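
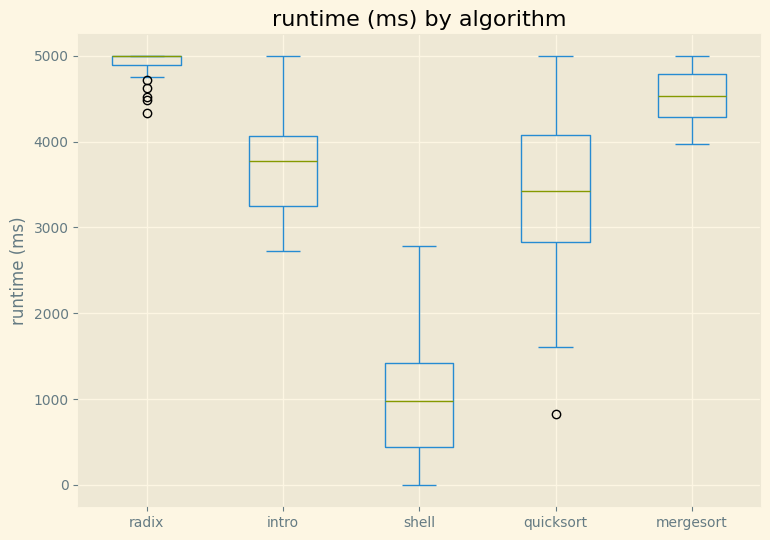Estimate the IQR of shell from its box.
≈ 1000

Q3 ≈ 1500, Q1 ≈ 500; IQR ≈ 1000.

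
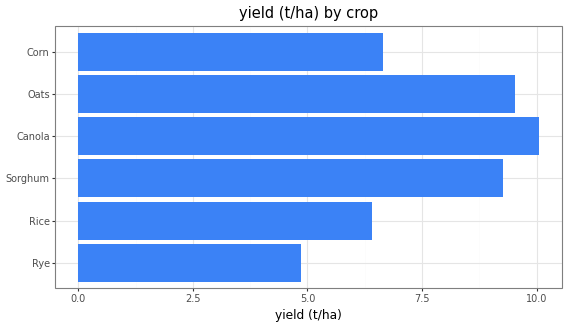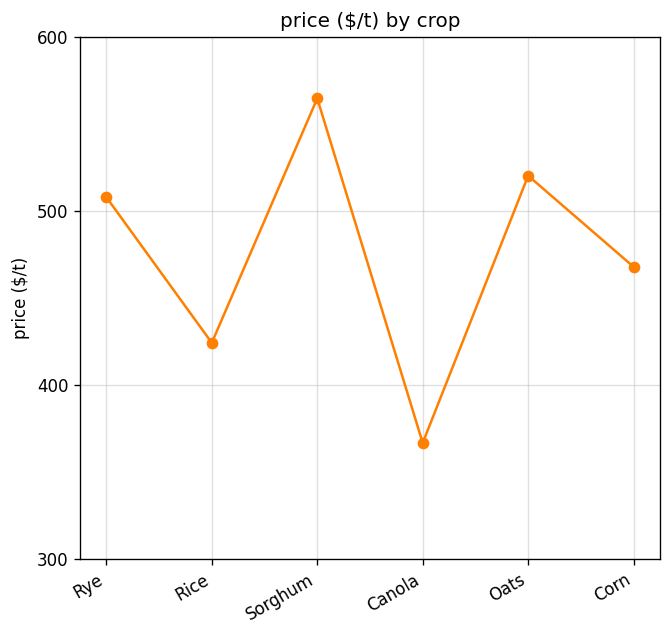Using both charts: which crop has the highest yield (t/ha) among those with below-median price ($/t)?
Chart 2 median price ($/t) ≈ 500; below-median crops: Rice, Canola, Corn. Among those, Canola has the highest yield (t/ha) (≈ 10).

Canola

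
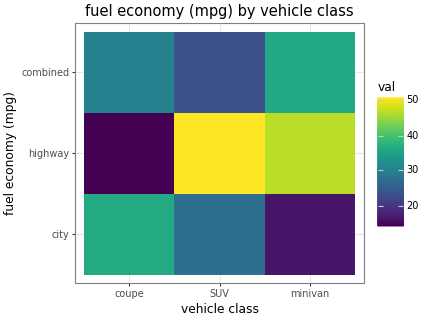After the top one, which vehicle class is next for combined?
Top 3 for combined: minivan ≈ 35, coupe ≈ 30, SUV ≈ 25.

coupe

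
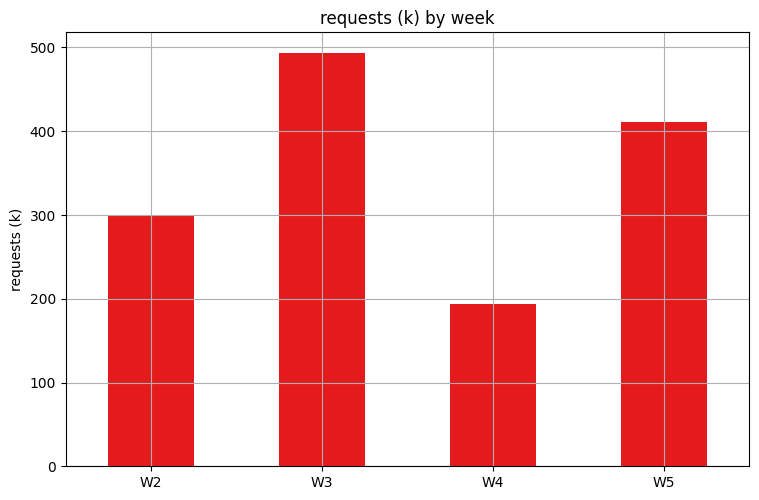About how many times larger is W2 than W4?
≈ 1.5×

W2 ≈ 300, W4 ≈ 200; 300/200 ≈ 1.5.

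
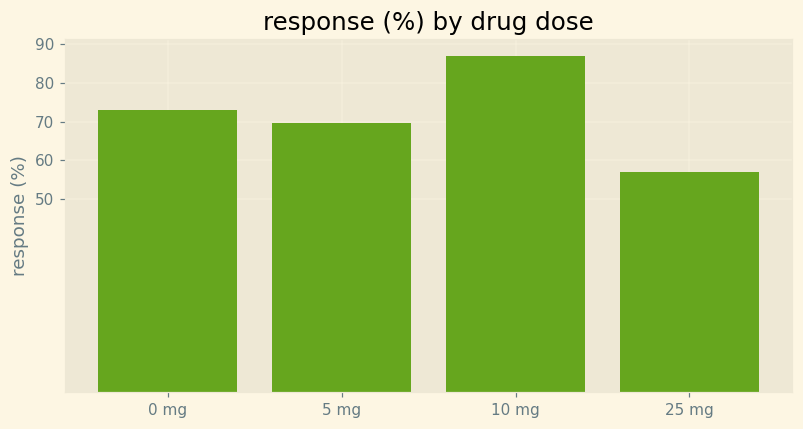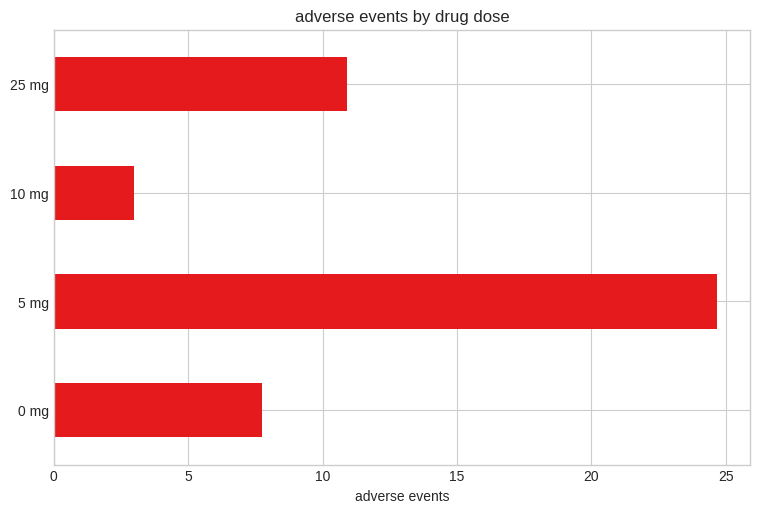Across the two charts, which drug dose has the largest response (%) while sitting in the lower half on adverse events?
10 mg

Chart 2 median adverse events ≈ 10; below-median drug doses: 0 mg, 10 mg. Among those, 10 mg has the highest response (%) (≈ 90).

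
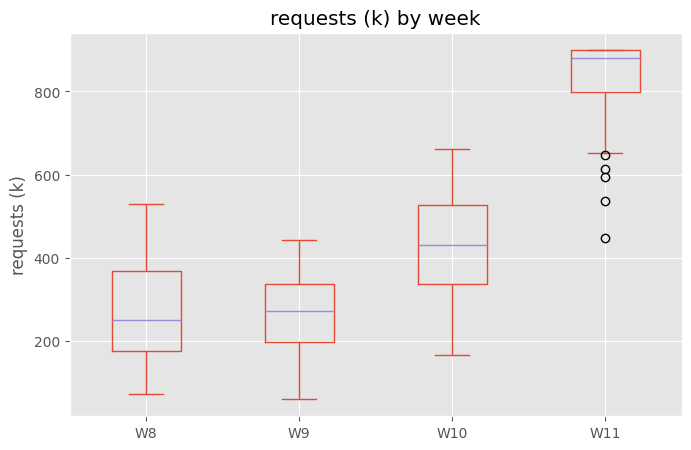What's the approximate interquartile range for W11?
Q3 ≈ 900, Q1 ≈ 800; IQR ≈ 100.

≈ 100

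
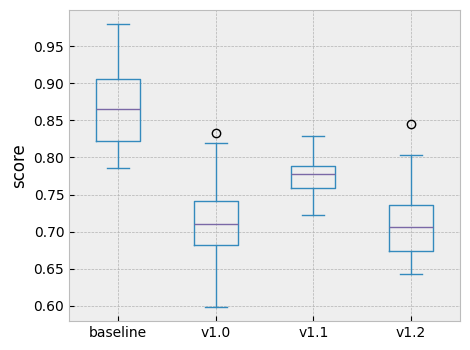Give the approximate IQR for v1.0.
Q3 ≈ 0.74, Q1 ≈ 0.68; IQR ≈ 0.06.

≈ 0.06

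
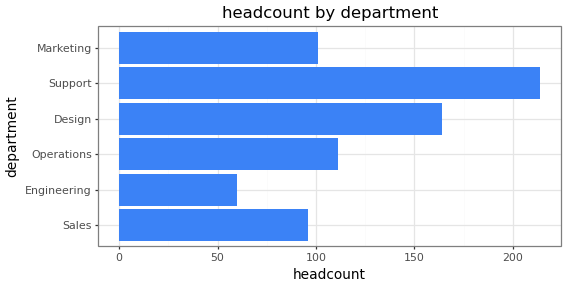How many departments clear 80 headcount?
5

Above 80: Sales, Operations, Design, Support, Marketing.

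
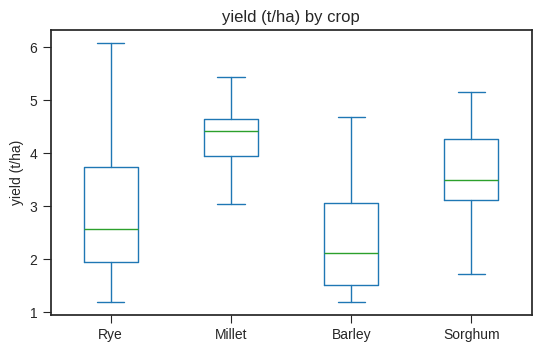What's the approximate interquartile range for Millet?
≈ 0.6

Q3 ≈ 4.6, Q1 ≈ 4.0; IQR ≈ 0.6.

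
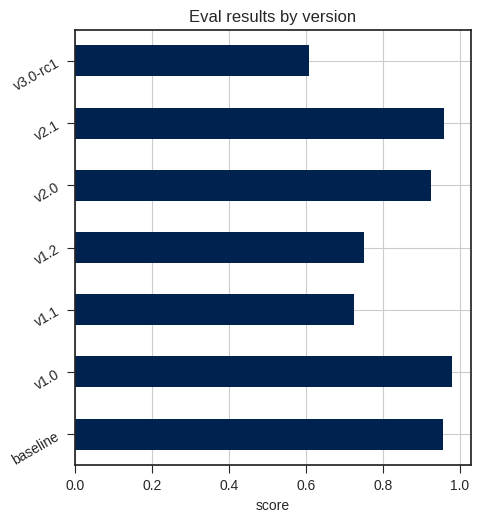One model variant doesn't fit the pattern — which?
v3.0-rc1 ≈ 0.6; the rest sit between ≈ 0.7 and ≈ 1.0.

v3.0-rc1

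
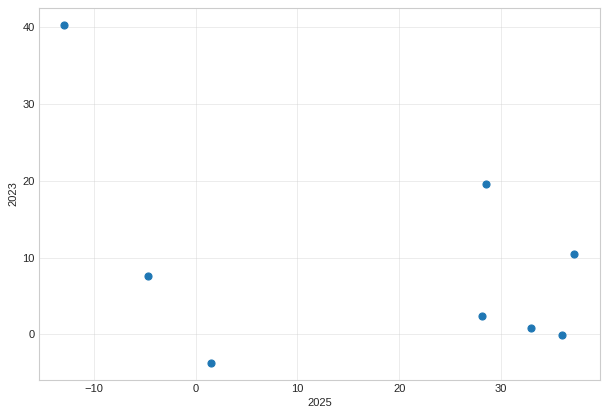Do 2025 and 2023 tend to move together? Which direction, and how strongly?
negative, moderate

Points are negatively correlated; moderate (|r| ≈ 0.5).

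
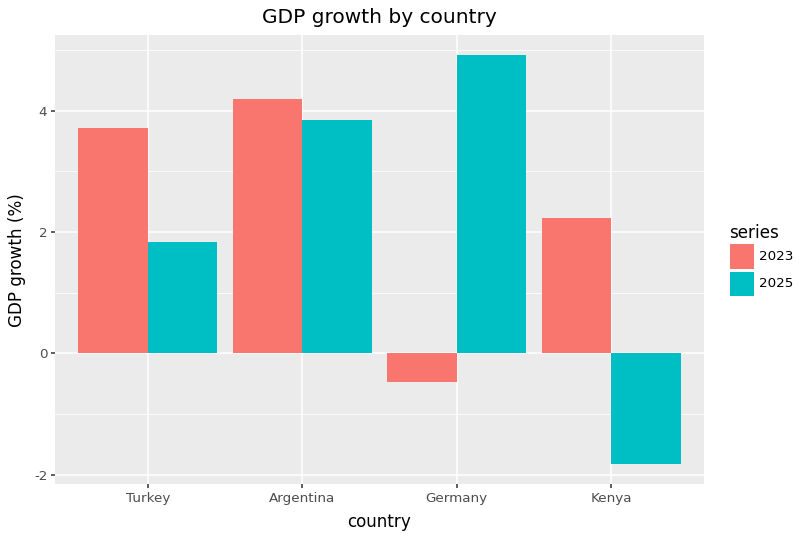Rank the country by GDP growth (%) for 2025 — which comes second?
Top 3 for 2025: Germany ≈ 5, Argentina ≈ 4, Turkey ≈ 2.

Argentina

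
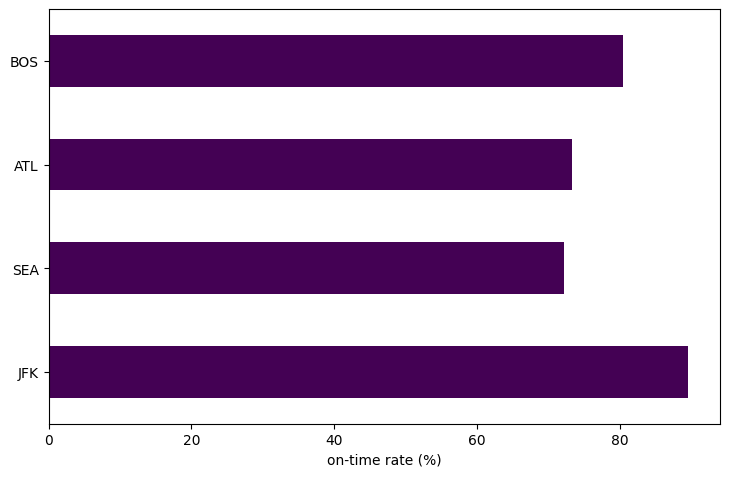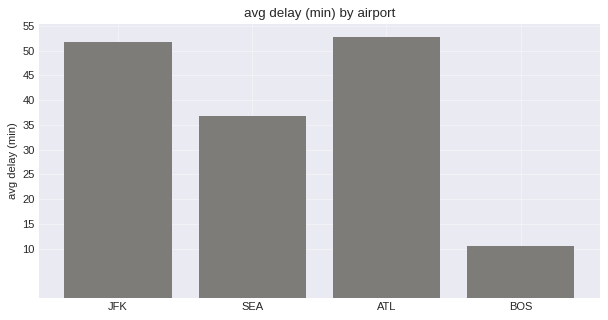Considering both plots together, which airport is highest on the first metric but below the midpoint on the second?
BOS

Chart 2 median avg delay (min) ≈ 45; below-median airports: SEA, BOS. Among those, BOS has the highest on-time rate (%) (≈ 80).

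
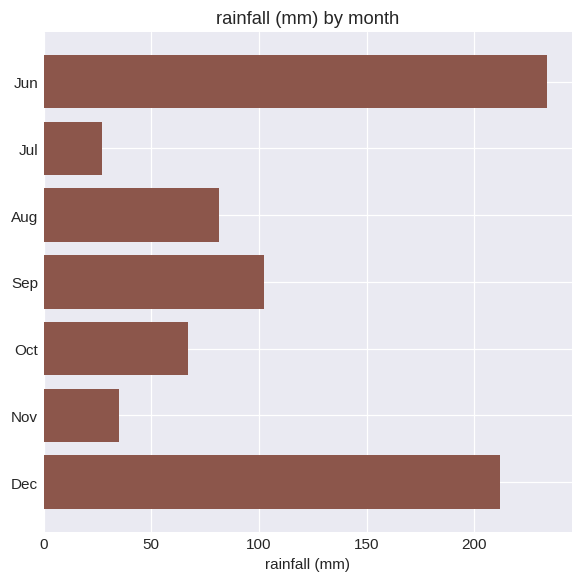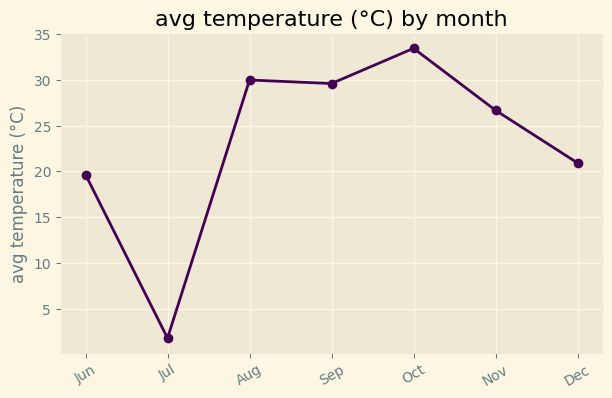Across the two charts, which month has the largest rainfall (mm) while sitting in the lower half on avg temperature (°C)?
Jun

Chart 2 median avg temperature (°C) ≈ 25; below-median months: Jun, Jul, Dec. Among those, Jun has the highest rainfall (mm) (≈ 225).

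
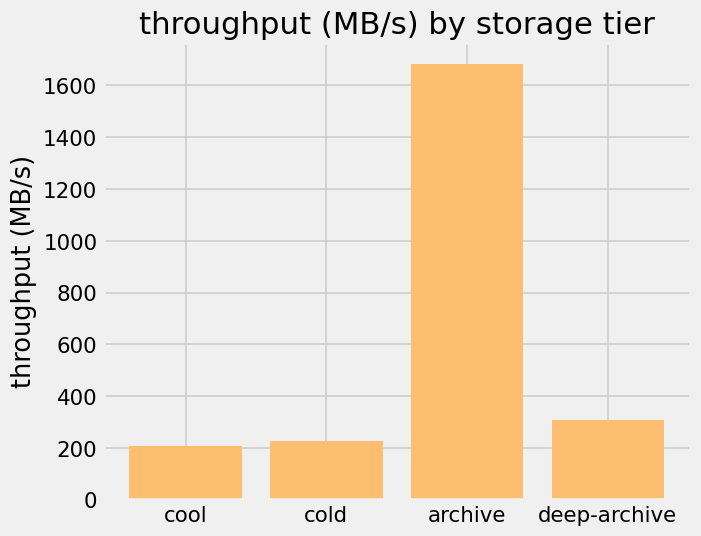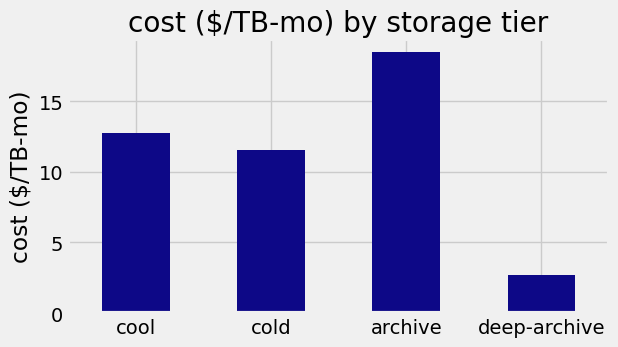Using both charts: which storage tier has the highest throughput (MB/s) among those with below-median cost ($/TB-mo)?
Chart 2 median cost ($/TB-mo) ≈ 12; below-median storage tiers: cold, deep-archive. Among those, deep-archive has the highest throughput (MB/s) (≈ 400).

deep-archive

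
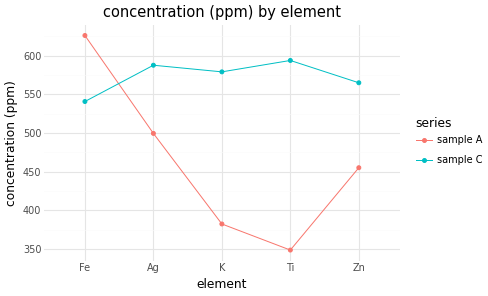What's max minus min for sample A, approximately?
Max Fe ≈ 625, min Ti ≈ 350; range ≈ 275.

≈ 275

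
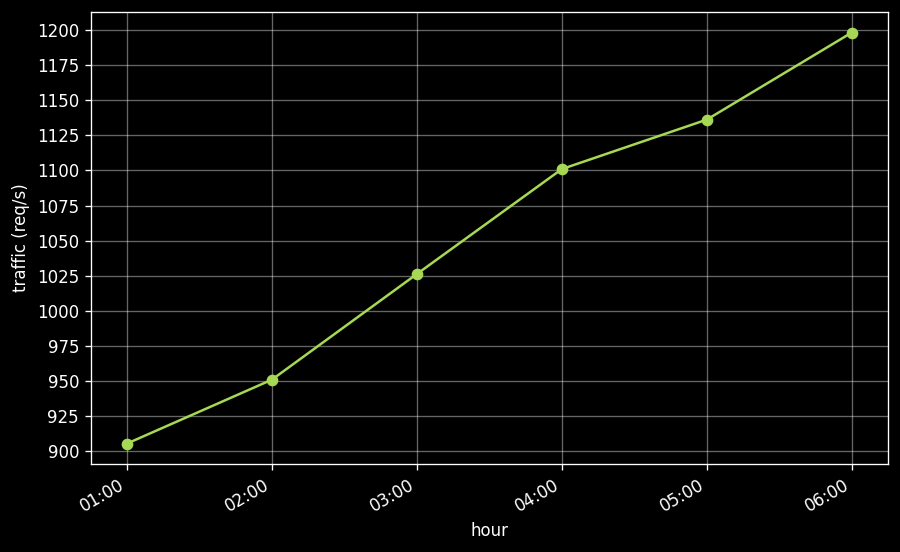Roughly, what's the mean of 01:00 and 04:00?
≈ 1000

(900 + 1100) / 2 ≈ 1000.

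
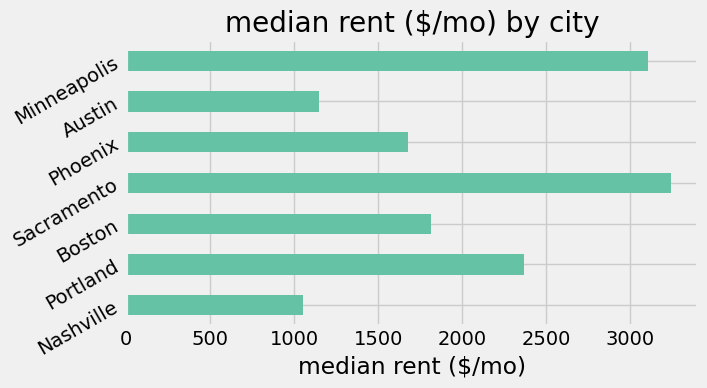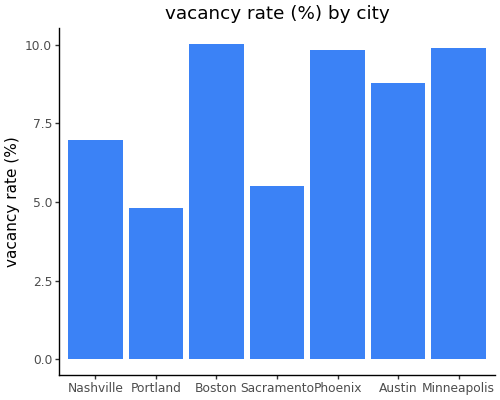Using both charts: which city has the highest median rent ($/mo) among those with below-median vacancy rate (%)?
Chart 2 median vacancy rate (%) ≈ 9; below-median cities: Nashville, Portland, Sacramento. Among those, Sacramento has the highest median rent ($/mo) (≈ 3000).

Sacramento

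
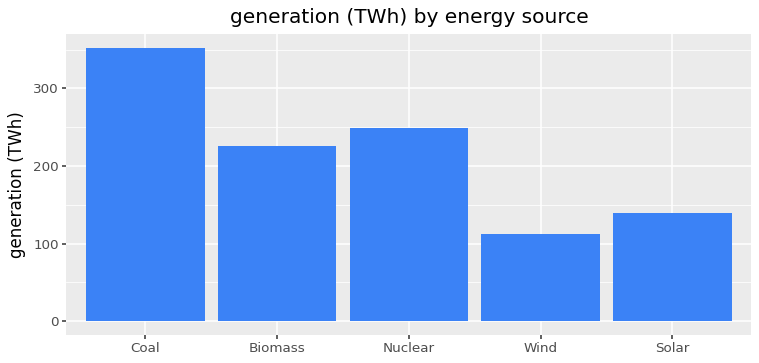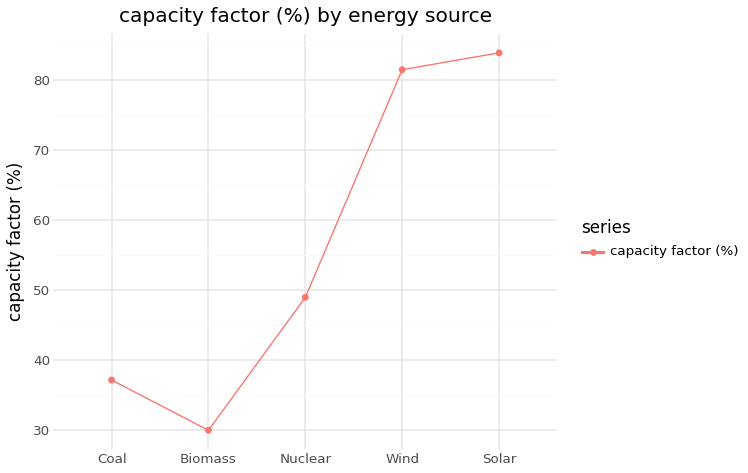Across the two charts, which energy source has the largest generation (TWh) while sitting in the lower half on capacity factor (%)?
Chart 2 median capacity factor (%) ≈ 50; below-median energy sources: Coal, Biomass. Among those, Coal has the highest generation (TWh) (≈ 350).

Coal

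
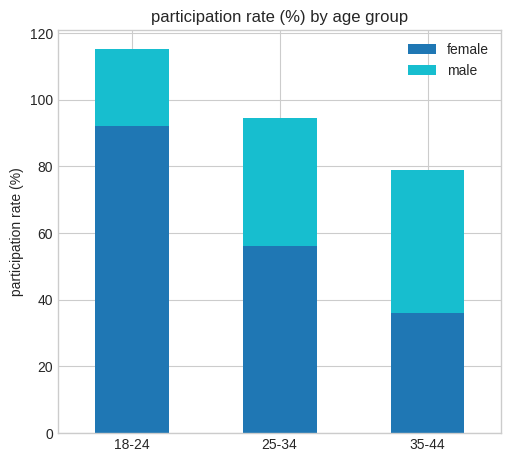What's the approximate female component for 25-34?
≈ 60

female top ≈ 60, bottom ≈ 0; segment ≈ 60.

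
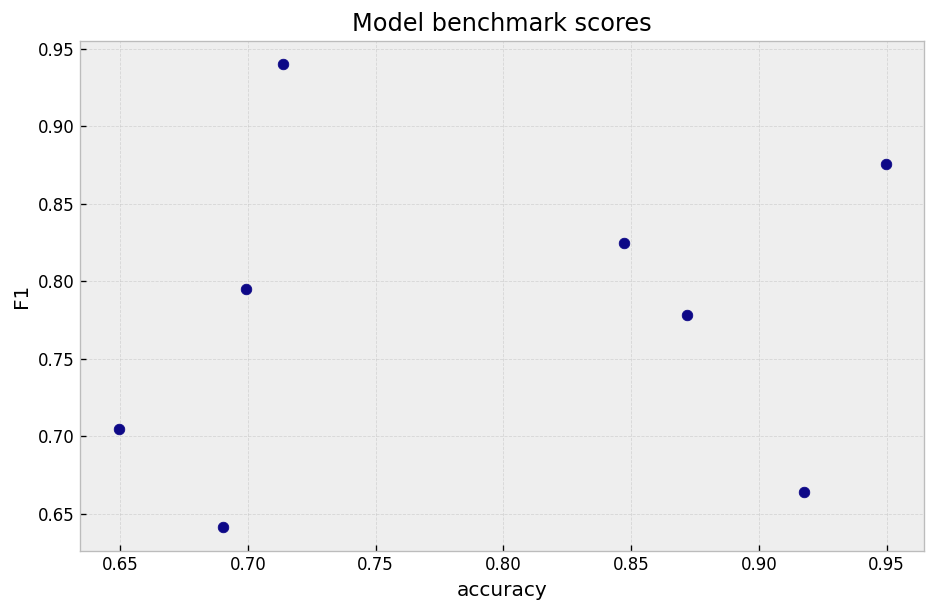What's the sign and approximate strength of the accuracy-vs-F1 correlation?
no clear correlation

Points are roughly uncorrelated; weak (|r| ≈ 0.2).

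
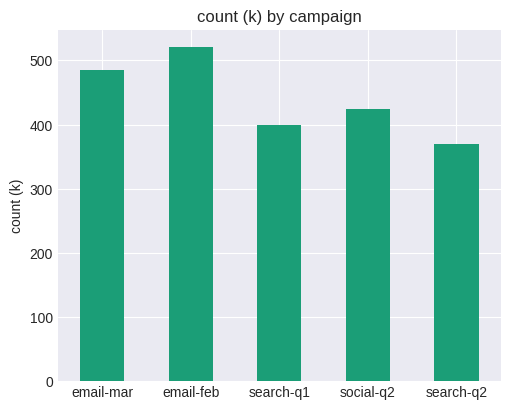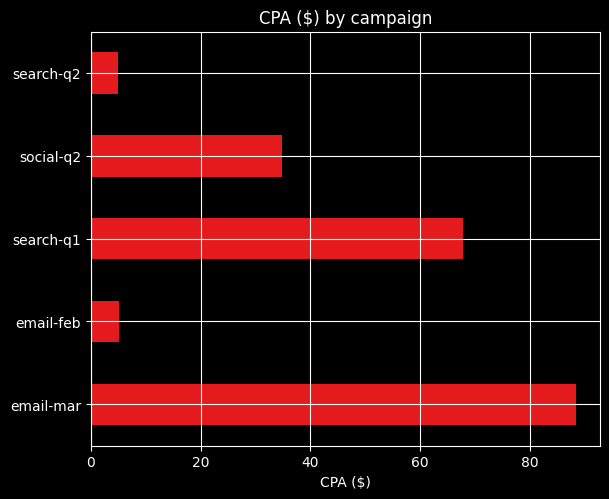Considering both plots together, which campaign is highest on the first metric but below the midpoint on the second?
Chart 2 median CPA ($) ≈ 30; below-median campaigns: email-feb, search-q2. Among those, email-feb has the highest count (k) (≈ 500).

email-feb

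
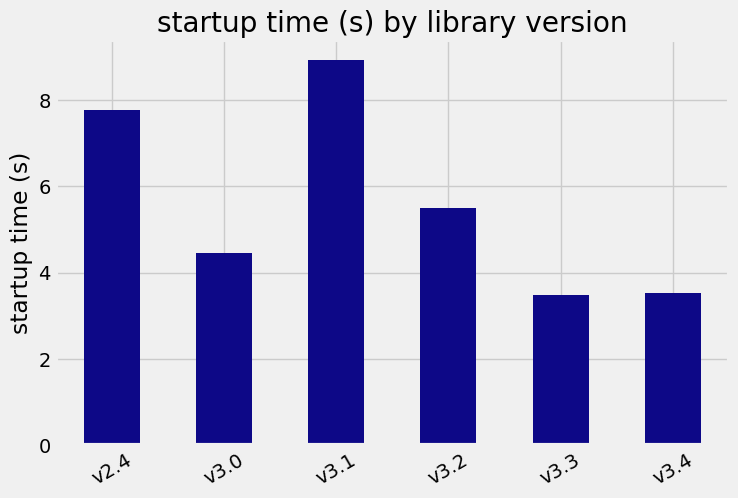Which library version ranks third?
v3.2

Top 4: v3.1 ≈ 9, v2.4 ≈ 8, v3.2 ≈ 6, v3.0 ≈ 4.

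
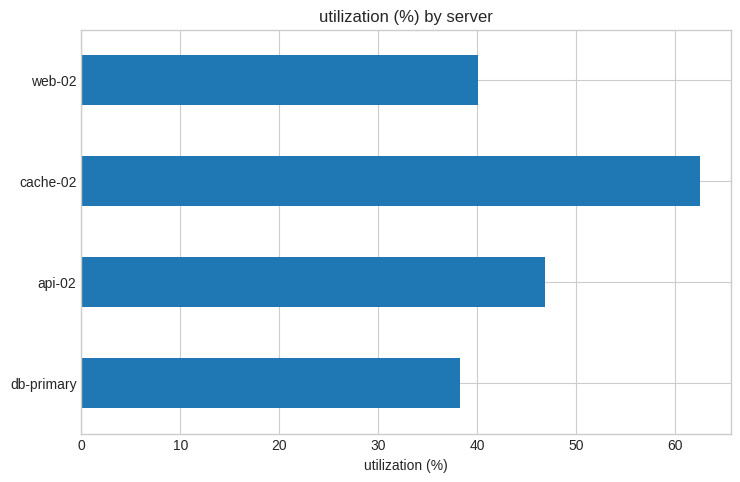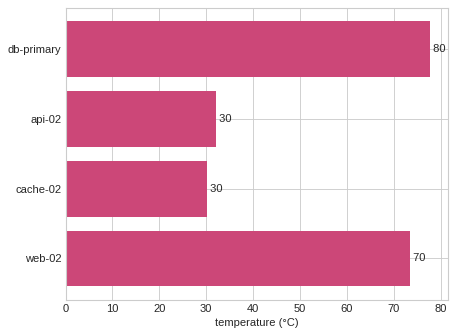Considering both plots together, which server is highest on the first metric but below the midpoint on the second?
Chart 2 median temperature (°C) ≈ 50; below-median servers: api-02, cache-02. Among those, cache-02 has the highest utilization (%) (≈ 60).

cache-02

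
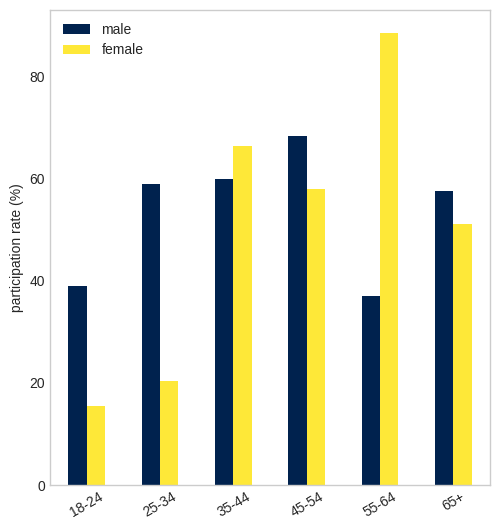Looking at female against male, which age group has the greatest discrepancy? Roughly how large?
55-64: female ≈ 90, male ≈ 40 → gap ≈ 50. Next-largest (25-34) is only ≈ 40.

55-64, ≈ 50 %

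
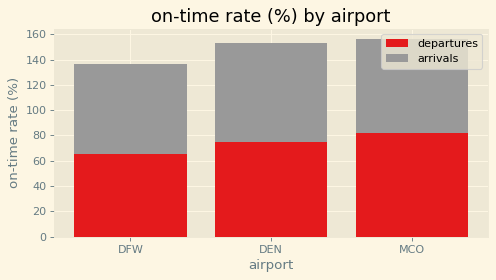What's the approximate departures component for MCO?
≈ 80

departures top ≈ 80, bottom ≈ 0; segment ≈ 80.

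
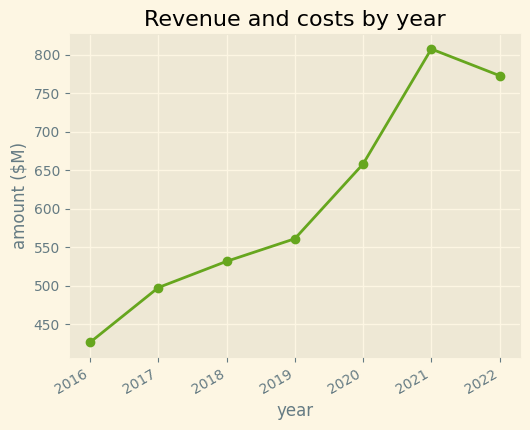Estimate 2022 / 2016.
≈ 1.67×

2022 ≈ 750, 2016 ≈ 450; 750/450 ≈ 1.67.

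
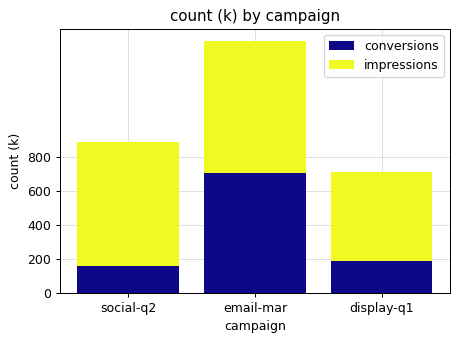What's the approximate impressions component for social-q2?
impressions top ≈ 800, bottom ≈ 200; segment ≈ 600.

≈ 600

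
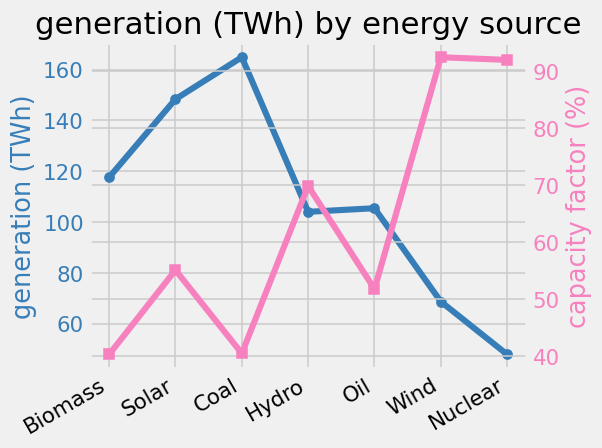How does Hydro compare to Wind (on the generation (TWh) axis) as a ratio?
Hydro ≈ 100, Wind ≈ 70; 100/70 ≈ 1.43.

≈ 1.43×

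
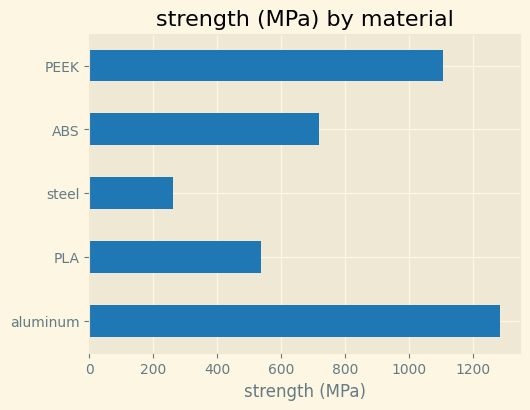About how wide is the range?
Max aluminum ≈ 1200, min steel ≈ 200; range ≈ 1000.

≈ 1000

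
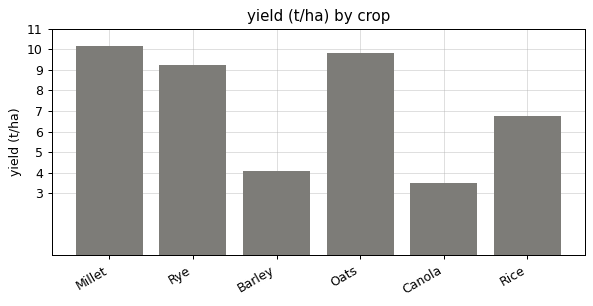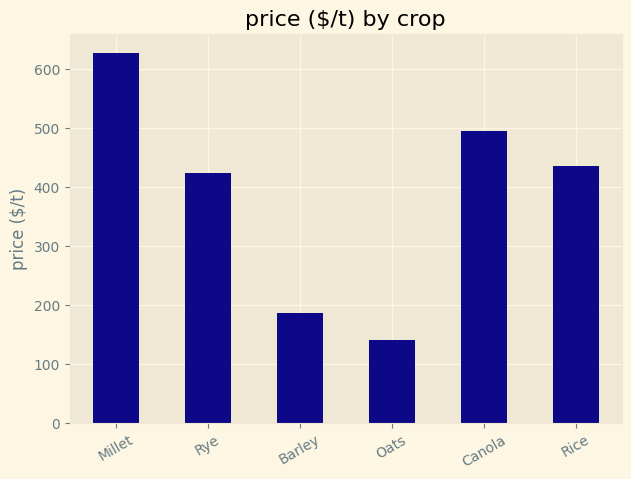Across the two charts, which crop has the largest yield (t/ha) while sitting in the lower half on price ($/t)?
Oats

Chart 2 median price ($/t) ≈ 400; below-median crops: Rye, Barley, Oats. Among those, Oats has the highest yield (t/ha) (≈ 10).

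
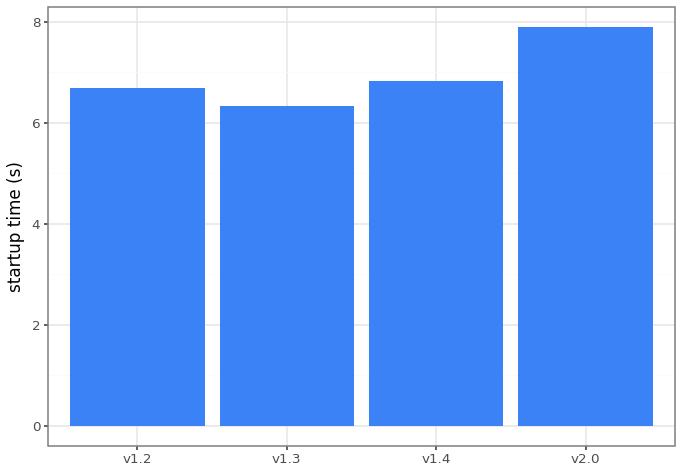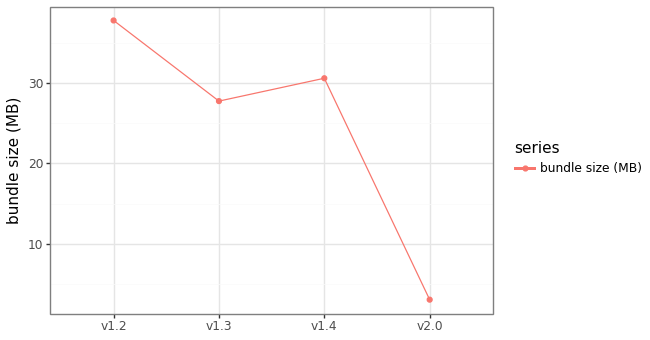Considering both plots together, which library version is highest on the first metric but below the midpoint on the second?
Chart 2 median bundle size (MB) ≈ 30; below-median library versions: v1.3, v2.0. Among those, v2.0 has the highest startup time (s) (≈ 8).

v2.0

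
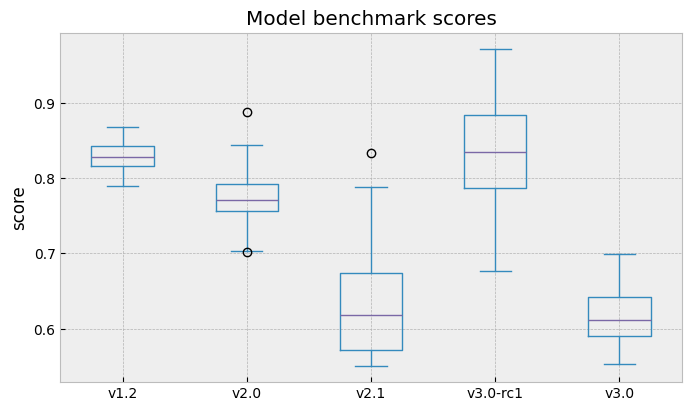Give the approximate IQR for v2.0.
≈ 0.04

Q3 ≈ 0.80, Q1 ≈ 0.76; IQR ≈ 0.04.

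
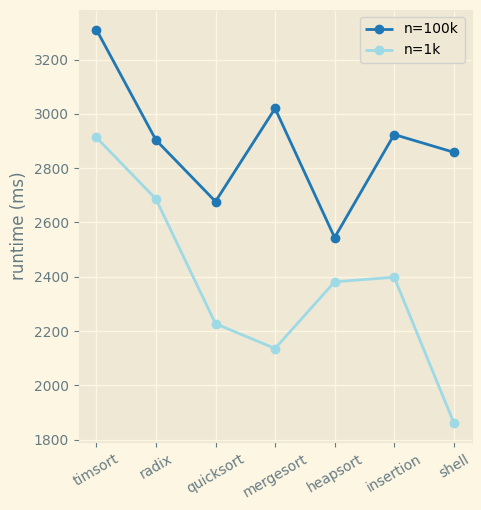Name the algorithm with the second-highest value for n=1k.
Top 3 for n=1k: timsort ≈ 3000, radix ≈ 2600, insertion ≈ 2400.

radix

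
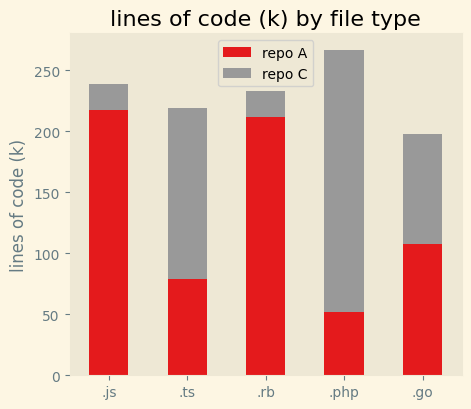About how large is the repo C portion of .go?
repo C top ≈ 200, bottom ≈ 100; segment ≈ 100.

≈ 100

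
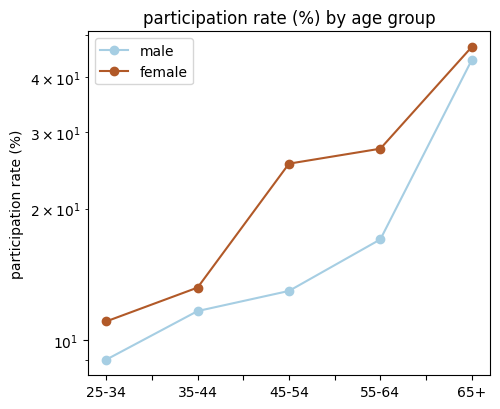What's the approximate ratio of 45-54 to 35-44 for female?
≈ 1.67×

45-54 ≈ 25, 35-44 ≈ 15; 25/15 ≈ 1.67.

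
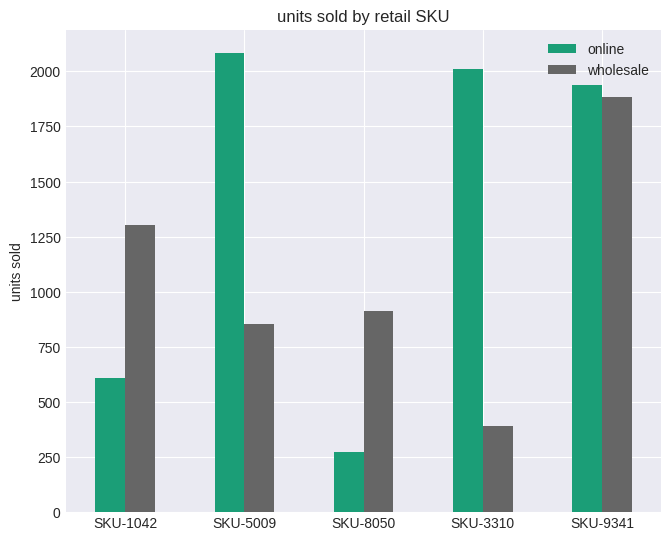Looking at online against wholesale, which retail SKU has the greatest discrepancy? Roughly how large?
SKU-3310: online ≈ 2000, wholesale ≈ 400 → gap ≈ 1600. Next-largest (SKU-5009) is only ≈ 1200.

SKU-3310, ≈ 1600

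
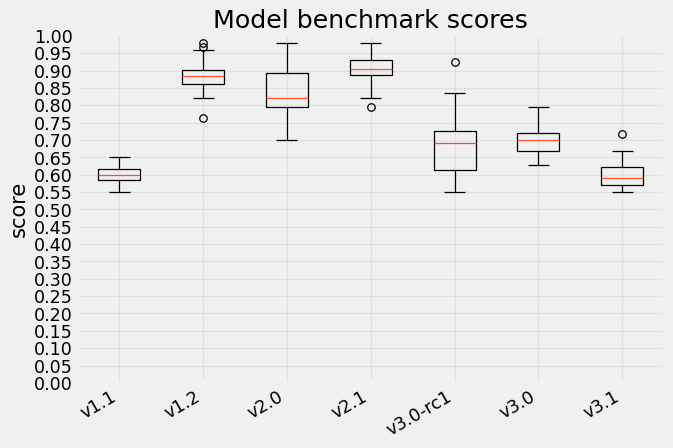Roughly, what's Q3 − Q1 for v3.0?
≈ 0.05

Q3 ≈ 0.70, Q1 ≈ 0.65; IQR ≈ 0.05.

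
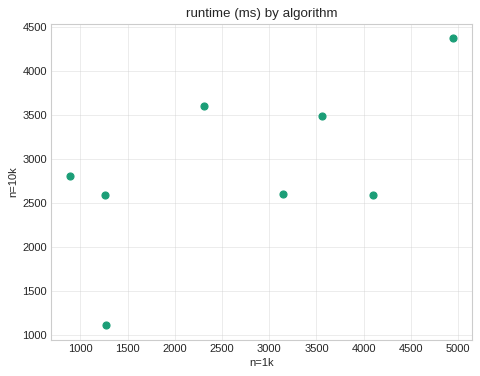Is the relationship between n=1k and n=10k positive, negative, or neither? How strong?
Points are positively correlated; moderate (|r| ≈ 0.6).

positive, moderate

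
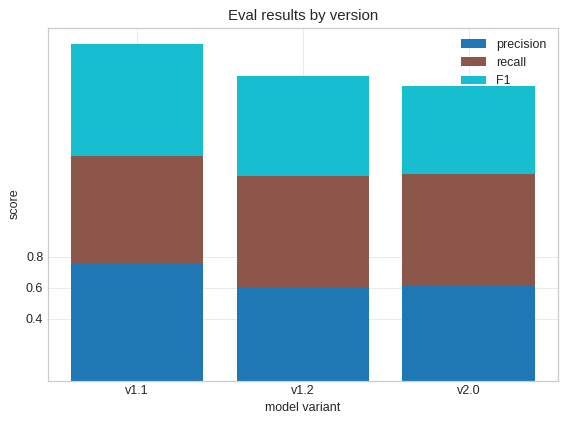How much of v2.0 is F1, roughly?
≈ 0.6

F1 top ≈ 2.0, bottom ≈ 1.4; segment ≈ 0.6.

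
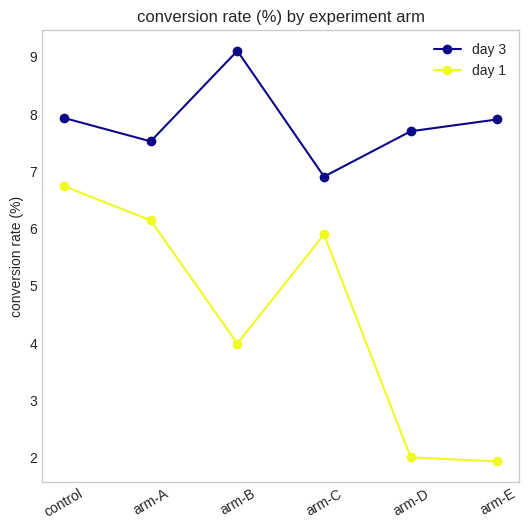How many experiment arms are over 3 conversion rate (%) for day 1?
Above 3: control, arm-A, arm-B, arm-C.

4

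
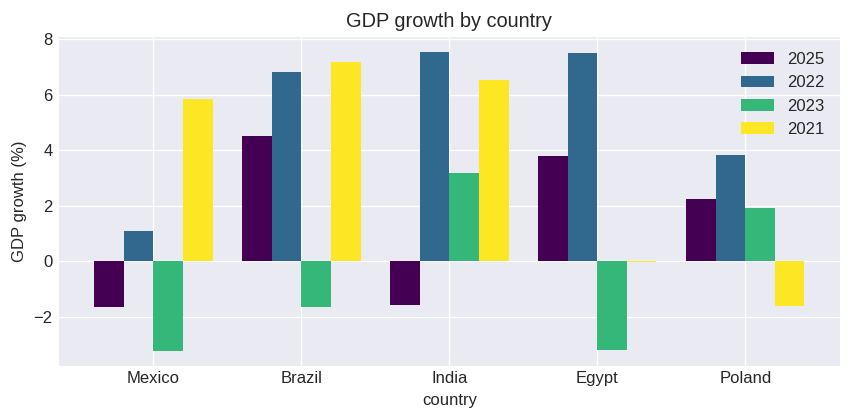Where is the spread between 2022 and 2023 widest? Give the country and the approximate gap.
Egypt: 2022 ≈ 7, 2023 ≈ -3 → gap ≈ 10. Next-largest (Brazil) is only ≈ 9.

Egypt, ≈ 10 %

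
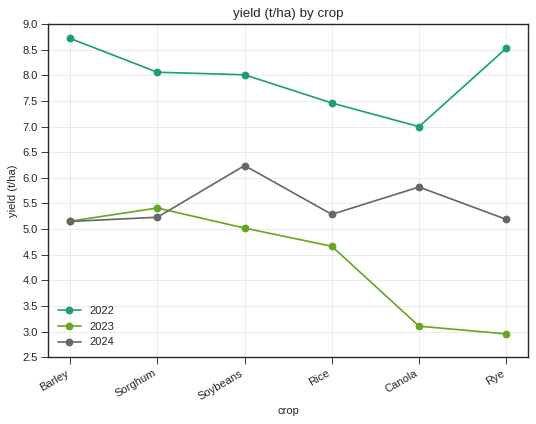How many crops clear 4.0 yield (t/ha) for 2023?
Above 4.0: Barley, Sorghum, Soybeans, Rice.

4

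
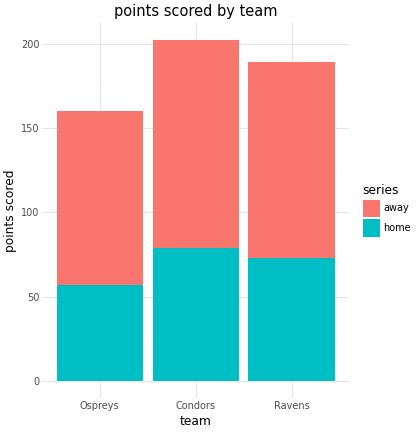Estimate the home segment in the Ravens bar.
home top ≈ 80, bottom ≈ 0; segment ≈ 80.

≈ 80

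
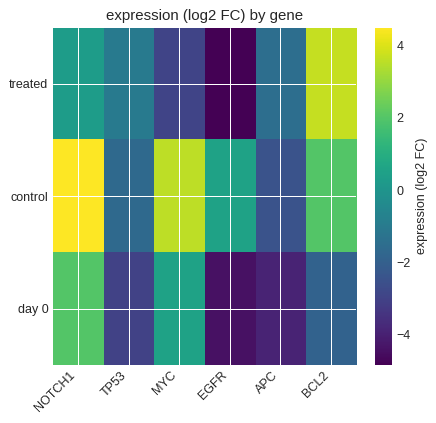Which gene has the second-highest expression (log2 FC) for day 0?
Top 3 for day 0: NOTCH1 ≈ 2, MYC ≈ 1, BCL2 ≈ -2.

MYC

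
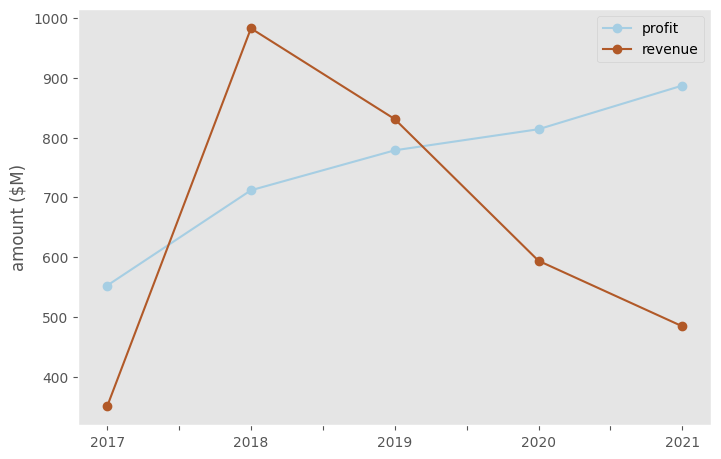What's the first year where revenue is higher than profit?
2018

2017: revenue ≈ 400 vs profit ≈ 600 (not yet); 2018: revenue ≈ 1000 vs profit ≈ 700 (first crossover).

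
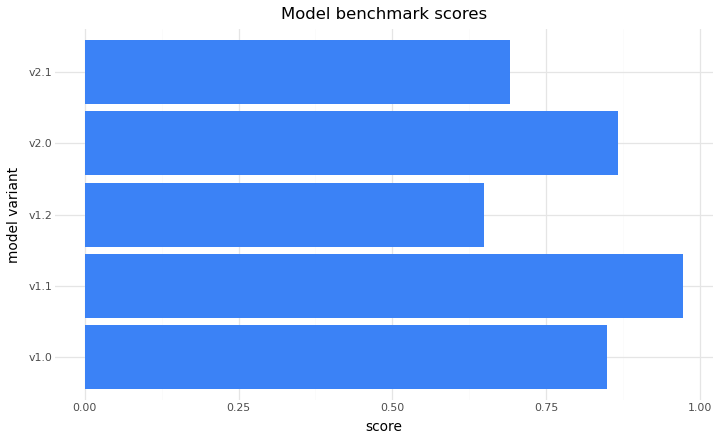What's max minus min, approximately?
Max v1.1 ≈ 1.0, min v1.2 ≈ 0.7; range ≈ 0.3.

≈ 0.3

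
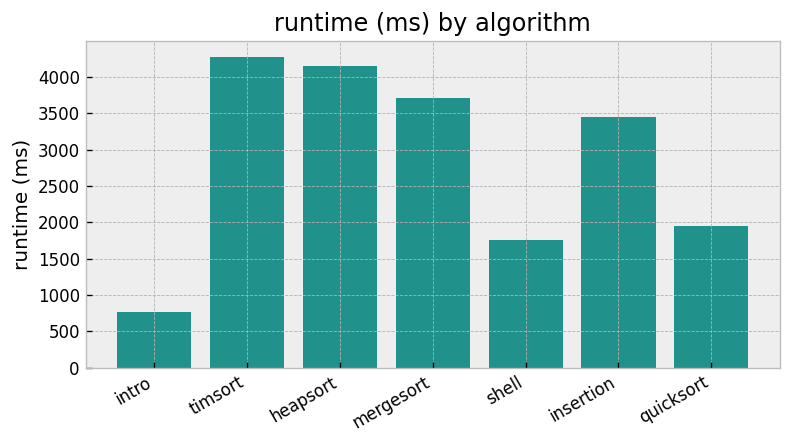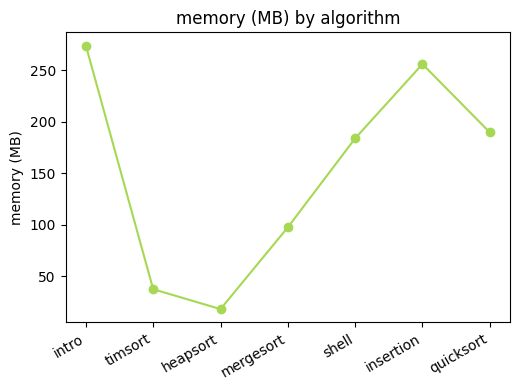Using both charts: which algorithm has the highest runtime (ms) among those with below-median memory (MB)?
Chart 2 median memory (MB) ≈ 200; below-median algorithms: timsort, heapsort, mergesort. Among those, timsort has the highest runtime (ms) (≈ 4500).

timsort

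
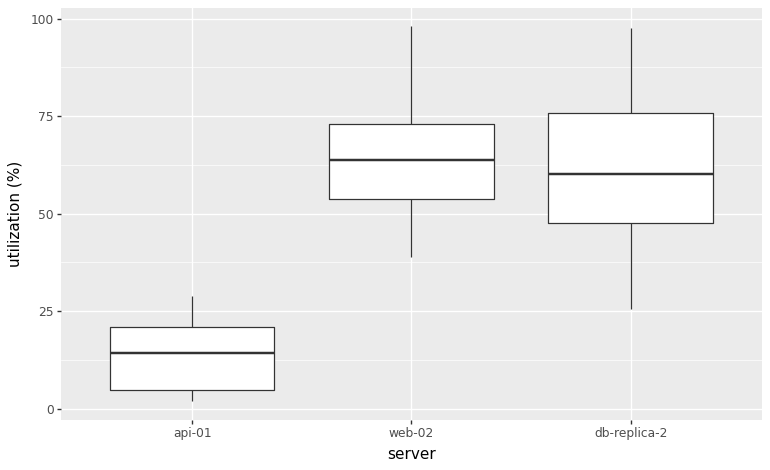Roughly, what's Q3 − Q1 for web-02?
≈ 20

Q3 ≈ 75, Q1 ≈ 55; IQR ≈ 20.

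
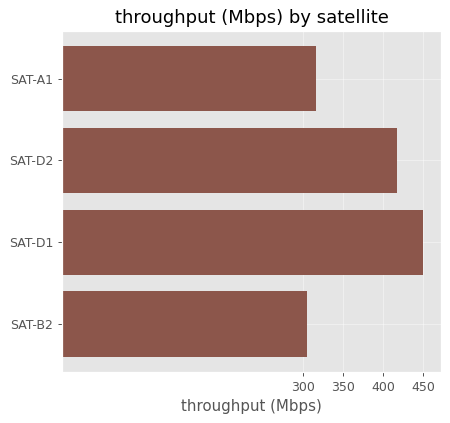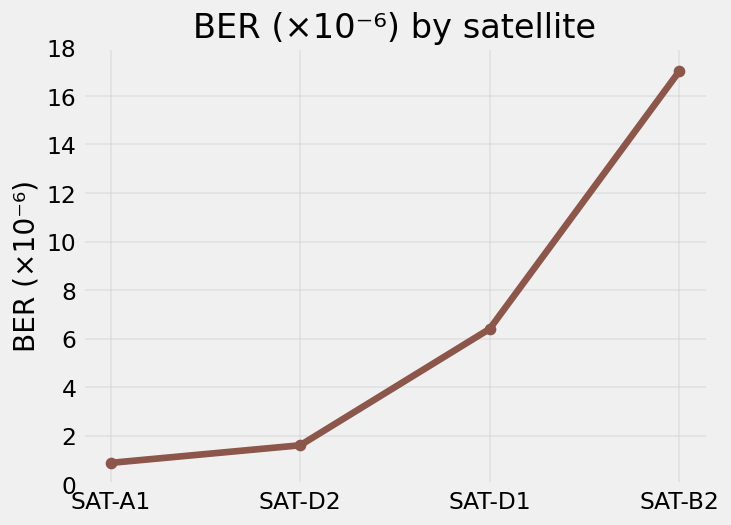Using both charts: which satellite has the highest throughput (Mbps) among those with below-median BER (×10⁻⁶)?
SAT-D2

Chart 2 median BER (×10⁻⁶) ≈ 4; below-median satellites: SAT-A1, SAT-D2. Among those, SAT-D2 has the highest throughput (Mbps) (≈ 400).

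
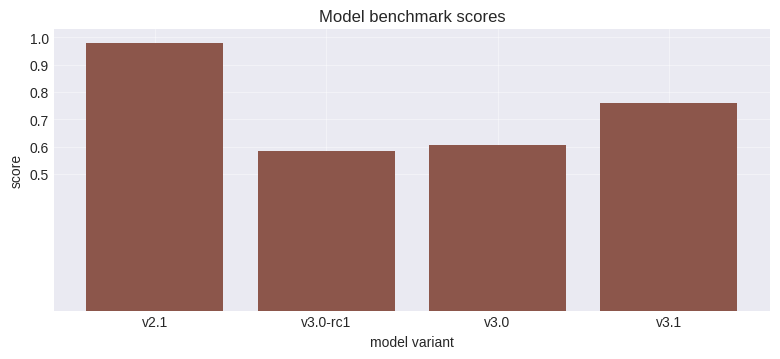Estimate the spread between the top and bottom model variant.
≈ 0.4

Max v2.1 ≈ 1.0, min v3.0-rc1 ≈ 0.6; range ≈ 0.4.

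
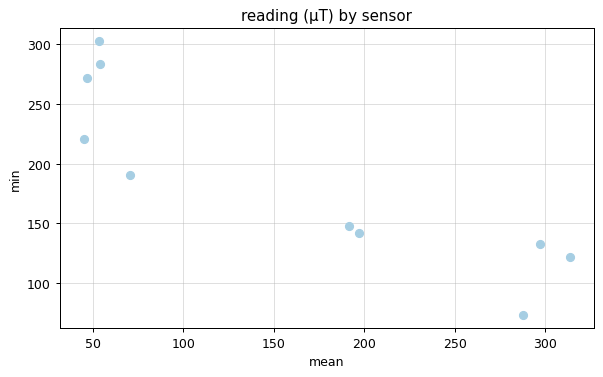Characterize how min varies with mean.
Points are negatively correlated; strong (|r| ≈ 0.9).

negative, strong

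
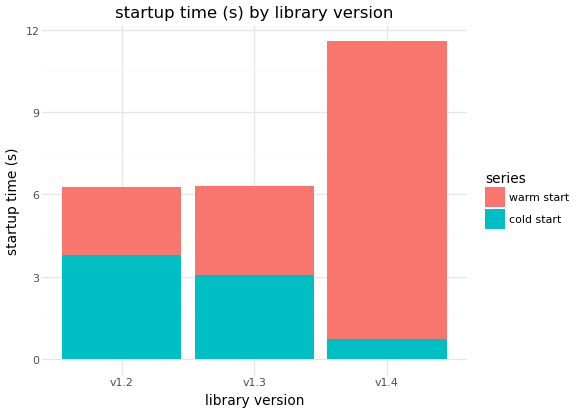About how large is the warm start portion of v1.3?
warm start top ≈ 6, bottom ≈ 3; segment ≈ 3.

≈ 3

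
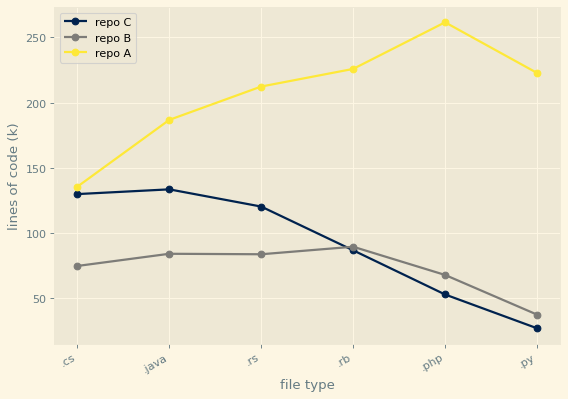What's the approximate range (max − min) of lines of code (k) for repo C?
Max .java ≈ 140, min .py ≈ 20; range ≈ 120.

≈ 120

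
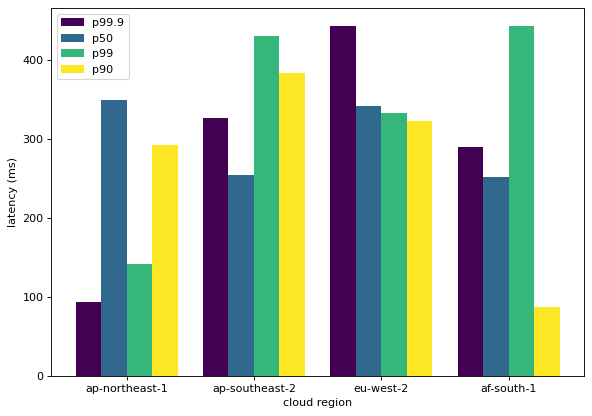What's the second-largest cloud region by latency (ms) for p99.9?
Top 3 for p99.9: eu-west-2 ≈ 450, ap-southeast-2 ≈ 350, af-south-1 ≈ 300.

ap-southeast-2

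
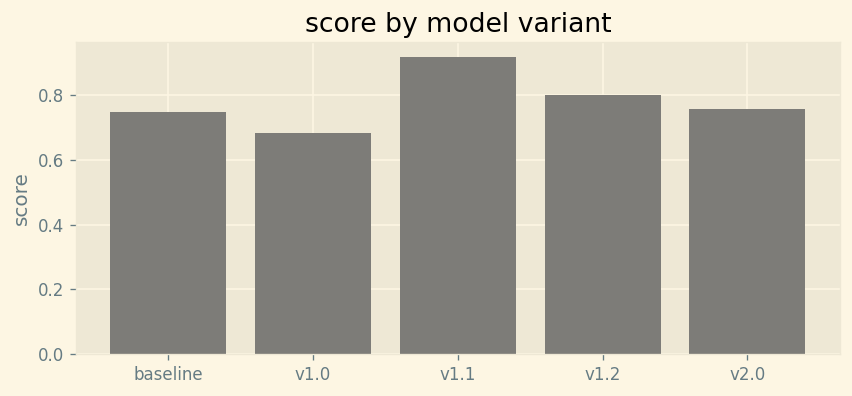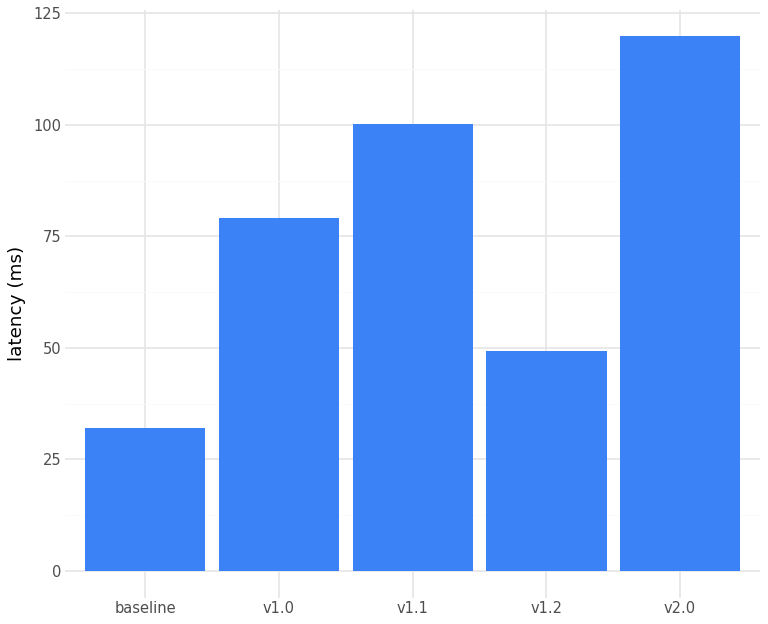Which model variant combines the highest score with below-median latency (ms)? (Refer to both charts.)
Chart 2 median latency (ms) ≈ 80; below-median model variants: baseline, v1.2. Among those, v1.2 has the highest score (≈ 0.8).

v1.2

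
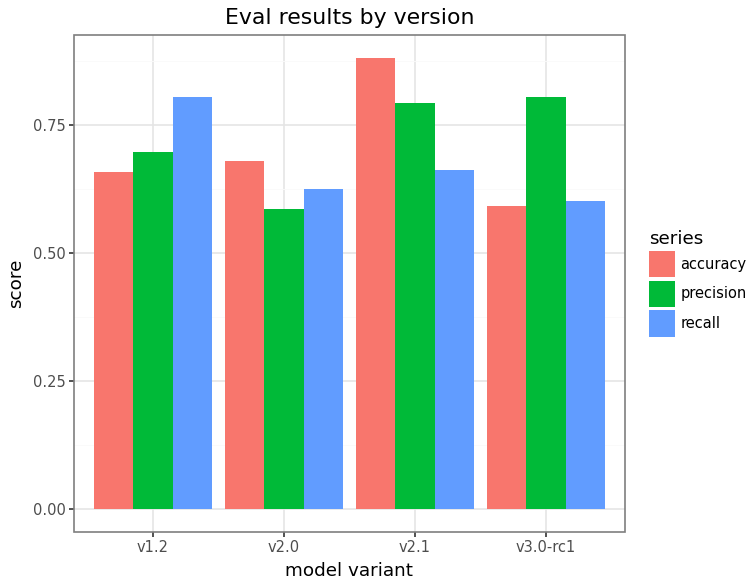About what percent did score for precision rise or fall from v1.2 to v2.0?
≈ -14.3%

v1.2 ≈ 0.7, v2.0 ≈ 0.6; (0.6 − 0.7) / 0.7 ≈ -14.3%.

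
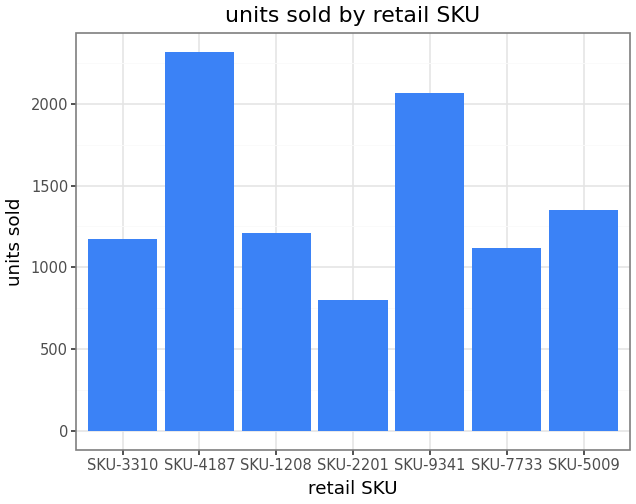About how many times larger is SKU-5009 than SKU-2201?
SKU-5009 ≈ 1400, SKU-2201 ≈ 800; 1400/800 ≈ 1.75.

≈ 1.75×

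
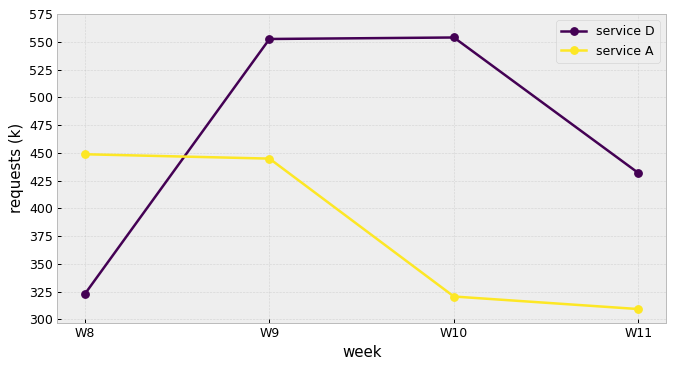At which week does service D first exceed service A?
W8: service D ≈ 325 vs service A ≈ 450 (not yet); W9: service D ≈ 550 vs service A ≈ 450 (first crossover).

W9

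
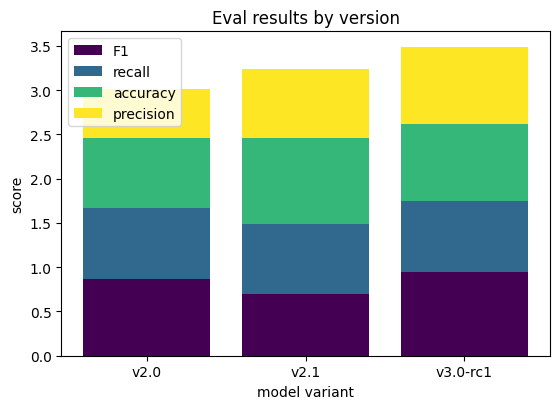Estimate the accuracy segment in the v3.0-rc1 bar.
≈ 1.0

accuracy top ≈ 2.5, bottom ≈ 1.5; segment ≈ 1.0.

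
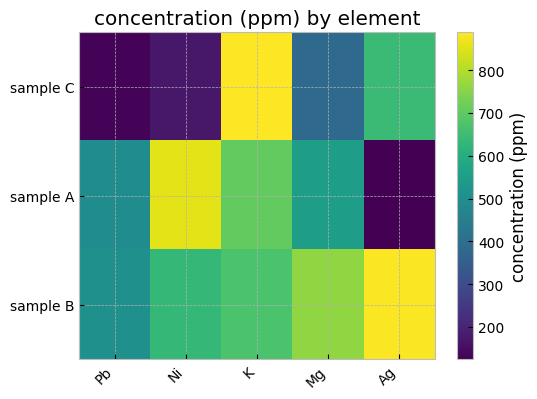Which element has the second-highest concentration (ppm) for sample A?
K

Top 3 for sample A: Ni ≈ 900, K ≈ 700, Mg ≈ 600.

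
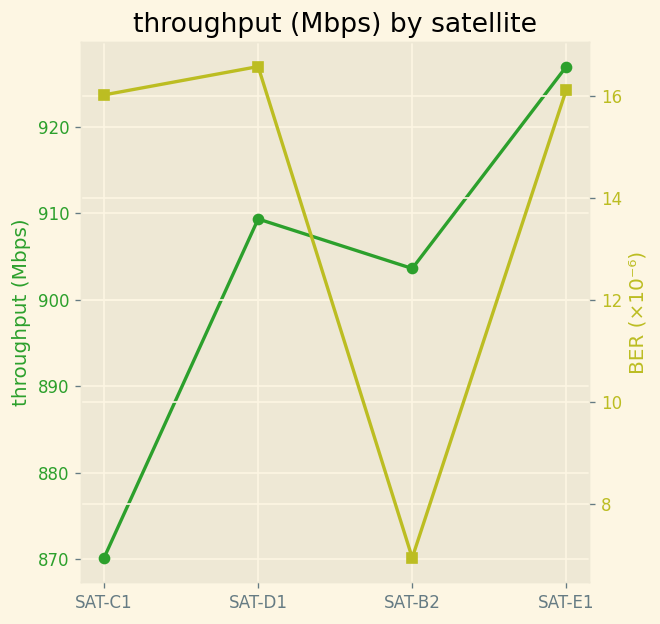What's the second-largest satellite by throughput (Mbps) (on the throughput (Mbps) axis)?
SAT-D1

Top 3 (on the throughput (Mbps) axis): SAT-E1 ≈ 925, SAT-D1 ≈ 910, SAT-B2 ≈ 905.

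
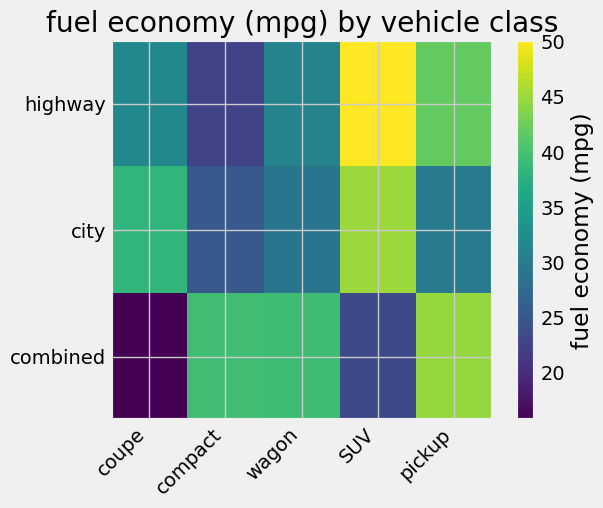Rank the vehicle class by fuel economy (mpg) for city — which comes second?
Top 3 for city: SUV ≈ 45, coupe ≈ 40, pickup ≈ 30.

coupe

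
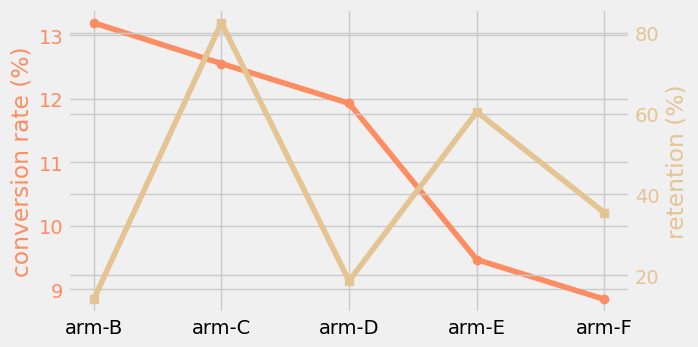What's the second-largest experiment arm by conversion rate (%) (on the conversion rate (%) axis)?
Top 3 (on the conversion rate (%) axis): arm-B ≈ 13.0, arm-C ≈ 12.5, arm-D ≈ 12.0.

arm-C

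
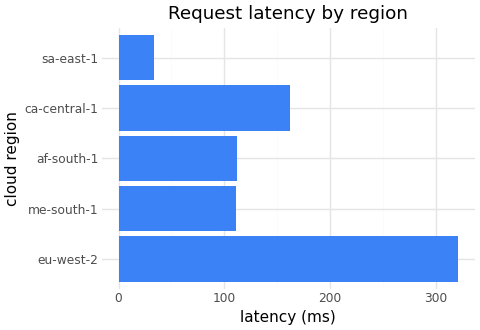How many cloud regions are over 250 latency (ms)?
Above 250: eu-west-2.

1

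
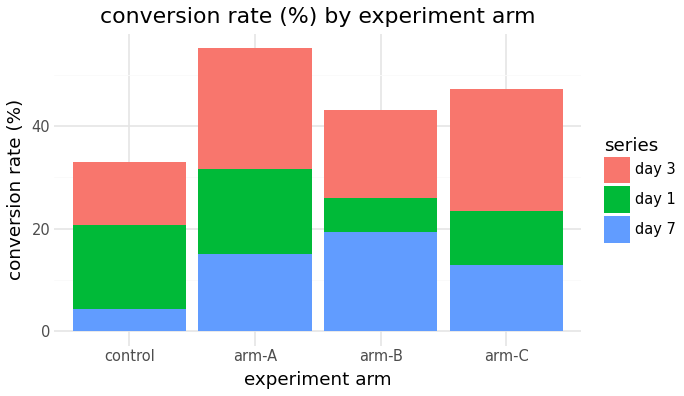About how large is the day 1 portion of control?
≈ 15

day 1 top ≈ 20, bottom ≈ 5; segment ≈ 15.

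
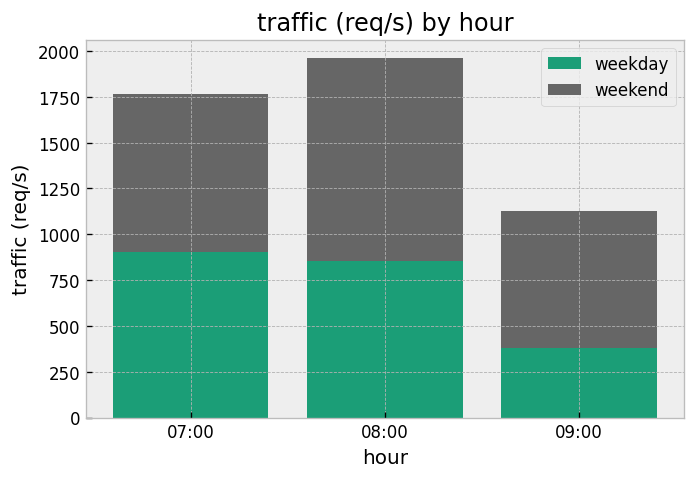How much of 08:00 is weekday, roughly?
≈ 800

weekday top ≈ 800, bottom ≈ 0; segment ≈ 800.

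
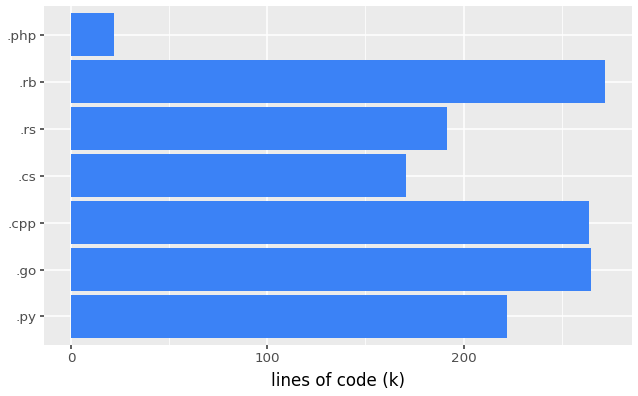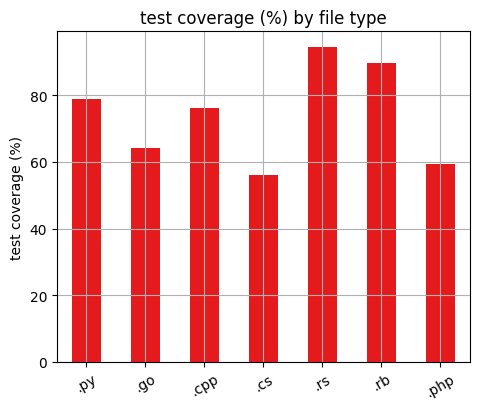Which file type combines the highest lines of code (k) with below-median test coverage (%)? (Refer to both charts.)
Chart 2 median test coverage (%) ≈ 80; below-median file types: .go, .cs, .php. Among those, .go has the highest lines of code (k) (≈ 275).

.go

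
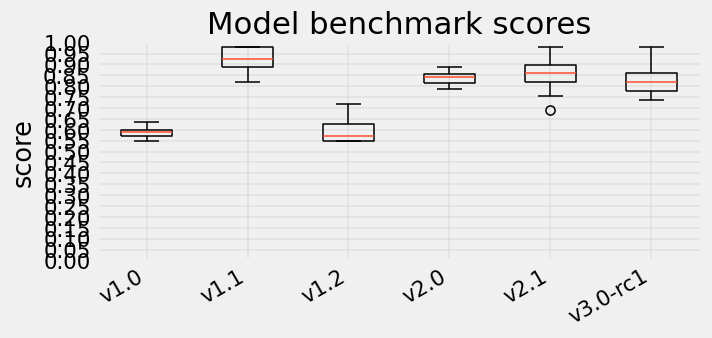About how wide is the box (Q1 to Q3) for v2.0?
≈ 0.05

Q3 ≈ 0.85, Q1 ≈ 0.80; IQR ≈ 0.05.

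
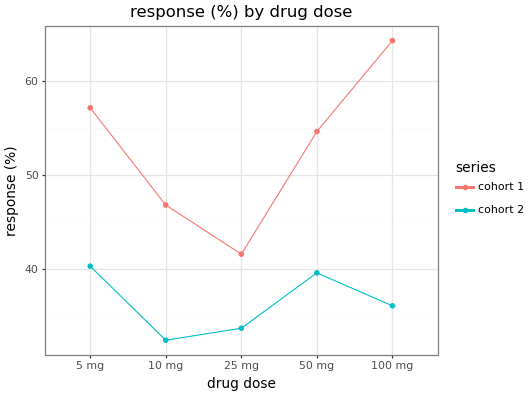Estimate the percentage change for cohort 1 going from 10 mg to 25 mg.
≈ -11.1%

10 mg ≈ 45, 25 mg ≈ 40; (40 − 45) / 45 ≈ -11.1%.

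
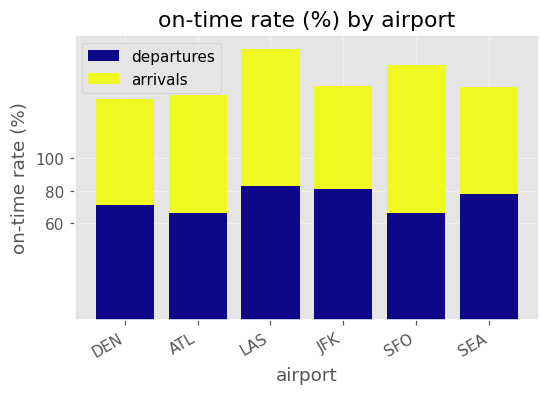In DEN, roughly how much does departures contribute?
departures top ≈ 80, bottom ≈ 0; segment ≈ 80.

≈ 80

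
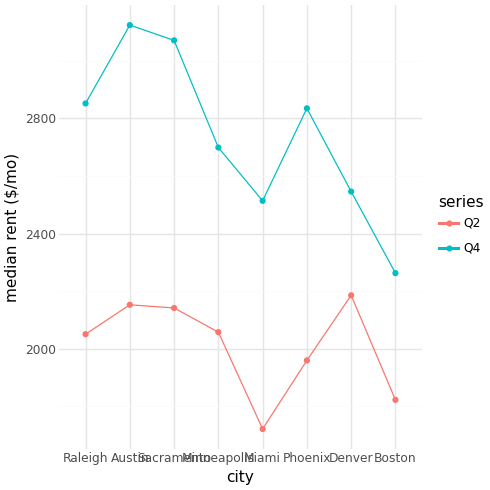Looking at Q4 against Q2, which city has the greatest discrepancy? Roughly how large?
Austin: Q4 ≈ 3200, Q2 ≈ 2200 → gap ≈ 1000. Next-largest (Sacramento) is only ≈ 800.

Austin, ≈ 1000 $/mo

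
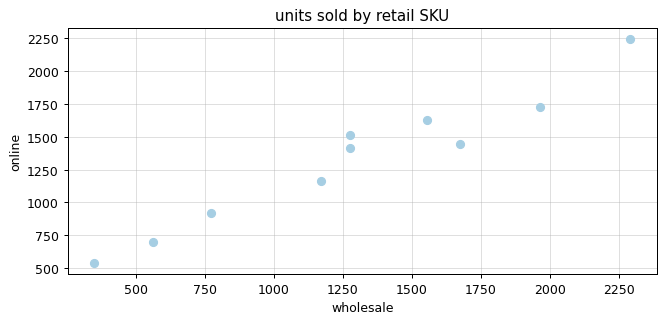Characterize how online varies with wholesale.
Points are positively correlated; strong (|r| ≈ 1.0).

positive, strong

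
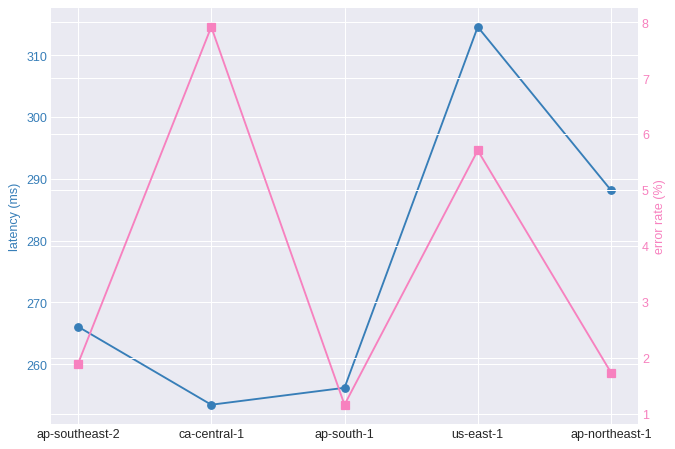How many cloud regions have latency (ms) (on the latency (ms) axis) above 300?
Above 300: us-east-1.

1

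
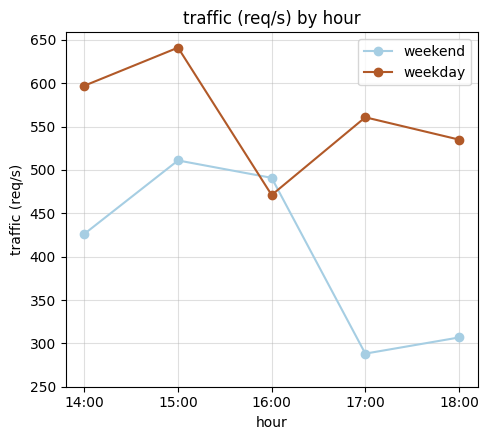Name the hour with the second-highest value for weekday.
14:00

Top 3 for weekday: 15:00 ≈ 650, 14:00 ≈ 600, 17:00 ≈ 550.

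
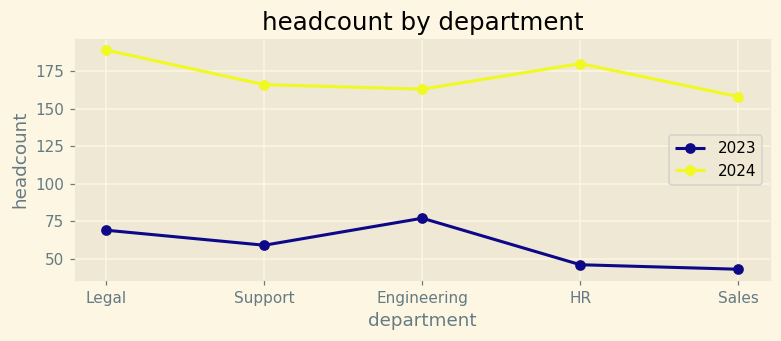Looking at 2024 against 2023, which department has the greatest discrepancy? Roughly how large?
HR: 2024 ≈ 180, 2023 ≈ 40 → gap ≈ 140. Next-largest (Legal) is only ≈ 120.

HR, ≈ 140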